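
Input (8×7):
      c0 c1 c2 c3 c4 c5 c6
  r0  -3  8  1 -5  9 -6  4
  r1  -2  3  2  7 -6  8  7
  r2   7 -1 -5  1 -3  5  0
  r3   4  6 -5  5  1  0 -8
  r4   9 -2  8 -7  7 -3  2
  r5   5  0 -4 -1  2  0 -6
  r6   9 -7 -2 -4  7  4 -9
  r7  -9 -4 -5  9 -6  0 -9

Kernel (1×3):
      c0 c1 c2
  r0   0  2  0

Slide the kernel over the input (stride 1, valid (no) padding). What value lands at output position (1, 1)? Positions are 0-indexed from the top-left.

4

The receptive field on the input at this output position is [3 2 7]. Elementwise product with the kernel and sum: 2·2.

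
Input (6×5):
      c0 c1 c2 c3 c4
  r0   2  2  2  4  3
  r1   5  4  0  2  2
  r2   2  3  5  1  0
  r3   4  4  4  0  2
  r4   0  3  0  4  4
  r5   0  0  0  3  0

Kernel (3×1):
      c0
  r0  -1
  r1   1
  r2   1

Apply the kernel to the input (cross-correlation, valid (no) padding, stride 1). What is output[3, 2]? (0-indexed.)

The receptive field on the input at this output position is [4 / 0 / 0]. Elementwise product with the kernel and sum: 4·-1 + 0·1 + 0·1.

-4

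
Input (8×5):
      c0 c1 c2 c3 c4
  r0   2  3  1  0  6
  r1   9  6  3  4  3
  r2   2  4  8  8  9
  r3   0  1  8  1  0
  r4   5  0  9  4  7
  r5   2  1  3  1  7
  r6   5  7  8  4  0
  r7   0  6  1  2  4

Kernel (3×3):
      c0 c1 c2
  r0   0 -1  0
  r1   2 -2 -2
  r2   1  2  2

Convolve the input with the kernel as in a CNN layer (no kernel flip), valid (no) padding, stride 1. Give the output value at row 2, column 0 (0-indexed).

The receptive field on the input at this output position is [2 4 8 / 0 1 8 / 5 0 9]. Elementwise product with the kernel and sum: 4·-1 + 0·2 + 1·-2 + 8·-2 + 5·1 + 0·2 + 9·2.

1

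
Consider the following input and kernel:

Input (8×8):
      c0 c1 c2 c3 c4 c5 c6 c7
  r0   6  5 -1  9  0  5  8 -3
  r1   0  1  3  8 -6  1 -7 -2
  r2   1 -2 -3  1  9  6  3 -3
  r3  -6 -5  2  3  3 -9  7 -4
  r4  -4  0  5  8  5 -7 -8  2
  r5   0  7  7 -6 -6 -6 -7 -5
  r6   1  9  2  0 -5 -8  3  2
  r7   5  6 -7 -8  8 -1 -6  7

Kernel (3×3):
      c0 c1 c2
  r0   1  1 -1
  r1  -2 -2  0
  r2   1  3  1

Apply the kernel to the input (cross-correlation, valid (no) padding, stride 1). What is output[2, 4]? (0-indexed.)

The receptive field on the input at this output position is [9 6 3 / 3 -9 7 / 5 -7 -8]. Elementwise product with the kernel and sum: 9·1 + 6·1 + 3·-1 + 3·-2 + -9·-2 + 5·1 + -7·3 + -8·1.

0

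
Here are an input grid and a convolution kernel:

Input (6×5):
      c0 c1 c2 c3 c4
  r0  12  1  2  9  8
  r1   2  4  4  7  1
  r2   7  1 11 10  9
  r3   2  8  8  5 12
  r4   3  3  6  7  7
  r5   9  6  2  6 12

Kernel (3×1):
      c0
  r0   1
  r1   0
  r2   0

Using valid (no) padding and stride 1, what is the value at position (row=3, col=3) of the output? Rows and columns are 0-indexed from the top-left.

5

The receptive field on the input at this output position is [5 / 7 / 6]. Elementwise product with the kernel and sum: 5·1.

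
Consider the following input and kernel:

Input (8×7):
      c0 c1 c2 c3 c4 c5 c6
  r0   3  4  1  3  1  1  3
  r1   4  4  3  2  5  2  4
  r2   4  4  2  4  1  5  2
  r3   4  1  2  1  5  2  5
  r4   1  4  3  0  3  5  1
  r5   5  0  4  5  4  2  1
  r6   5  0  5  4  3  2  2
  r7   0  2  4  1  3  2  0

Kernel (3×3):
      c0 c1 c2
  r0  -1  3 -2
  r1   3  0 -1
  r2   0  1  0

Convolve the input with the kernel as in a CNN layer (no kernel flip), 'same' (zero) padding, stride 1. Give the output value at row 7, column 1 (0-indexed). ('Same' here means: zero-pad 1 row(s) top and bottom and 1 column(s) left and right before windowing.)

The receptive field on the zero-padded input at this output position is [5 0 5 / 0 2 4 / 0 0 0]. Elementwise product with the kernel and sum: 5·-1 + 0·3 + 5·-2 + 0·3 + 4·-1 + 0·1.

-19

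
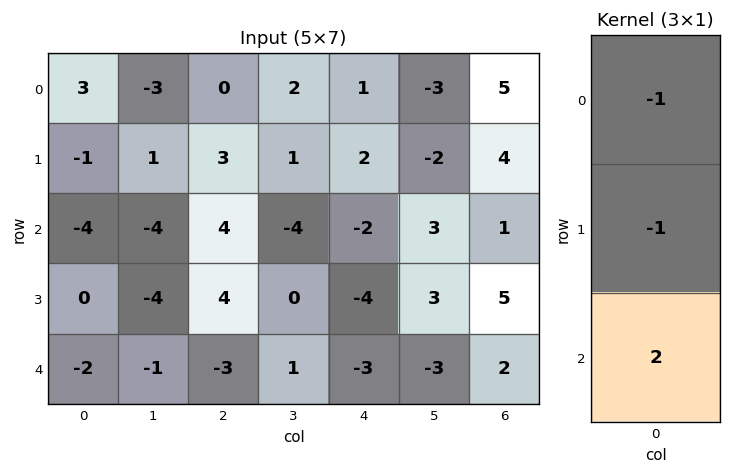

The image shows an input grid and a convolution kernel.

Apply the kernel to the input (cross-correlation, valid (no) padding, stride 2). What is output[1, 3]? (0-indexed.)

The receptive field on the input at this output position is [1 / 5 / 2]. Elementwise product with the kernel and sum: 1·-1 + 5·-1 + 2·2.

-2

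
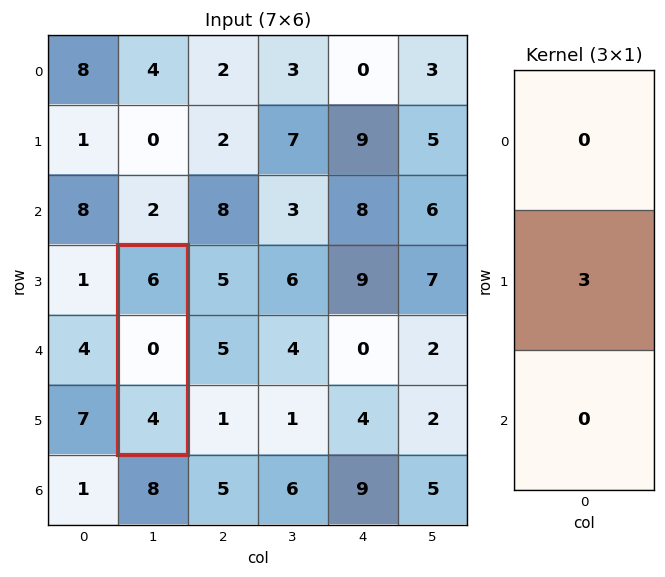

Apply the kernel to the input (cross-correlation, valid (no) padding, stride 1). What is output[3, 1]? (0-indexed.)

0

The receptive field on the input at this output position is [6 / 0 / 4]. Elementwise product with the kernel and sum: 0·3.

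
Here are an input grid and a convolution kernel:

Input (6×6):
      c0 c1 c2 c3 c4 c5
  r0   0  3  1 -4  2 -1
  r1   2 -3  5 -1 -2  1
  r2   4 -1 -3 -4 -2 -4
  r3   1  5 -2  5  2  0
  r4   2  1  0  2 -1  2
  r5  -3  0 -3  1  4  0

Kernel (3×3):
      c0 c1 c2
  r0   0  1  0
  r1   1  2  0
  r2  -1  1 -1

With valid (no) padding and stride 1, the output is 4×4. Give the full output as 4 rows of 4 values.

-3 10 0 3
5 -14 -7 -13
9 -5 7 2
15 -5 9 5

Output[0,0]: The receptive field on the input at this output position is [0 3 1 / 2 -3 5 / 4 -1 -3]. Elementwise product with the kernel and sum: 3·1 + 2·1 + -3·2 + 4·-1 + -1·1 + -3·-1.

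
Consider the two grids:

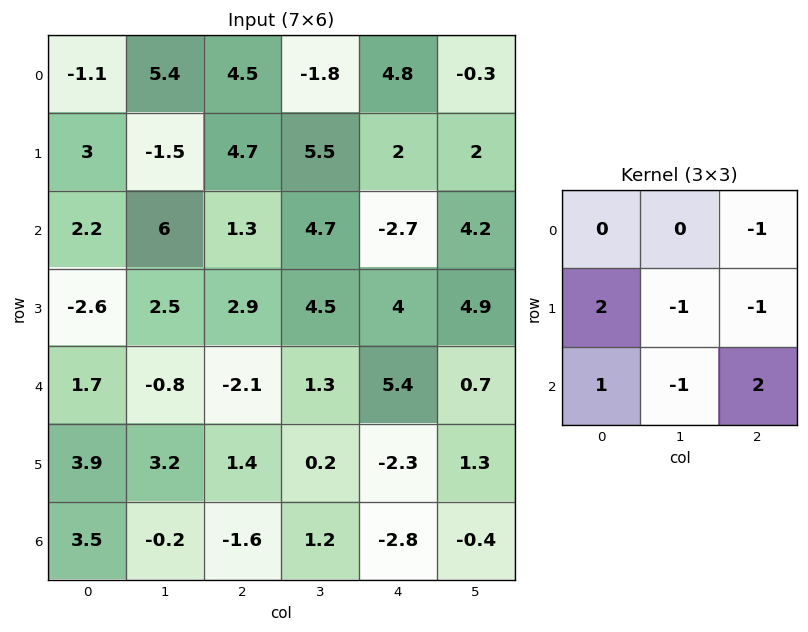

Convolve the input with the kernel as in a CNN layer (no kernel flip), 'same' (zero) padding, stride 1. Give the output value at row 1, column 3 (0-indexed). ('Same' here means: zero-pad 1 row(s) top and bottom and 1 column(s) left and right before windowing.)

-11.7

The receptive field on the zero-padded input at this output position is [4.5 -1.8 4.8 / 4.7 5.5 2 / 1.3 4.7 -2.7]. Elementwise product with the kernel and sum: 4.8·-1 + 4.7·2 + 5.5·-1 + 2·-1 + 1.3·1 + 4.7·-1 + -2.7·2.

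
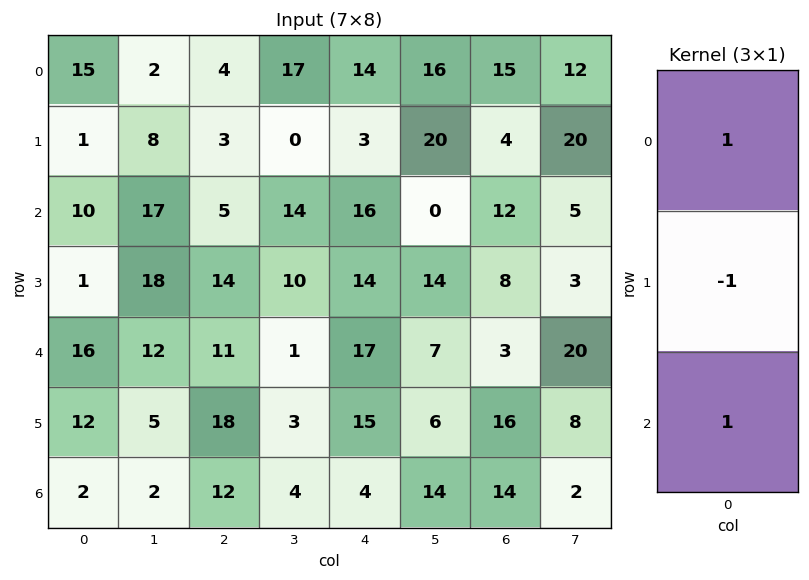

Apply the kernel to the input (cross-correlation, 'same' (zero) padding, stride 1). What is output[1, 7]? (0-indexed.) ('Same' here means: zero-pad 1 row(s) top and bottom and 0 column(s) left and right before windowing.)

The receptive field on the zero-padded input at this output position is [12 / 20 / 5]. Elementwise product with the kernel and sum: 12·1 + 20·-1 + 5·1.

-3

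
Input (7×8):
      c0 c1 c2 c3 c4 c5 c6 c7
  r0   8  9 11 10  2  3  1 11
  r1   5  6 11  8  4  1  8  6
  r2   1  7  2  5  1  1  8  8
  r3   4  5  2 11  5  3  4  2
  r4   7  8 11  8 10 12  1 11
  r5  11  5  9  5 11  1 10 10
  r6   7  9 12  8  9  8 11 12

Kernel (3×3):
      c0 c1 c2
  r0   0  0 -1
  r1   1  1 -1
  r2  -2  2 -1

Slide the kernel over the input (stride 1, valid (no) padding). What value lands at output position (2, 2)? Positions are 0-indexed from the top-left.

The receptive field on the input at this output position is [2 5 1 / 2 11 5 / 11 8 10]. Elementwise product with the kernel and sum: 1·-1 + 2·1 + 11·1 + 5·-1 + 11·-2 + 8·2 + 10·-1.

-9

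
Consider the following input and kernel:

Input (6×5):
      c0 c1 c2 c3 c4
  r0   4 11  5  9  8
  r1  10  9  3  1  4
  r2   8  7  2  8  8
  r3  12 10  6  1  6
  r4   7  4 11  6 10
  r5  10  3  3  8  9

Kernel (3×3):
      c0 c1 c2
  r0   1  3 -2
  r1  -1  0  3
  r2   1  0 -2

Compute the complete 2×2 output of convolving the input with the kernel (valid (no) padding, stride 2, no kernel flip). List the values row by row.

Output[0,0]: The receptive field on the input at this output position is [4 11 5 / 10 9 3 / 8 7 2]. Elementwise product with the kernel and sum: 4·1 + 11·3 + 5·-2 + 10·-1 + 3·3 + 8·1 + 2·-2.
Output[0,1]: The receptive field on the input at this output position is [5 9 8 / 3 1 4 / 2 8 8]. Elementwise product with the kernel and sum: 5·1 + 9·3 + 8·-2 + 3·-1 + 4·3 + 2·1 + 8·-2.

30 11
16 13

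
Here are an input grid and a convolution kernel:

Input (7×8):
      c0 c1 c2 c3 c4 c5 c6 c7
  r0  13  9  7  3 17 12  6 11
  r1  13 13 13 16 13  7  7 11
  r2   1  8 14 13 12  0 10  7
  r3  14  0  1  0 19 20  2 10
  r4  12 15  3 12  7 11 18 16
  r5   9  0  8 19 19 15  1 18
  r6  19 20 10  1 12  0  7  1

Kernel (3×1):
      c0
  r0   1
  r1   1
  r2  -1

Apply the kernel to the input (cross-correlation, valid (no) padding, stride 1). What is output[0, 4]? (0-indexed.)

18

The receptive field on the input at this output position is [17 / 13 / 12]. Elementwise product with the kernel and sum: 17·1 + 13·1 + 12·-1.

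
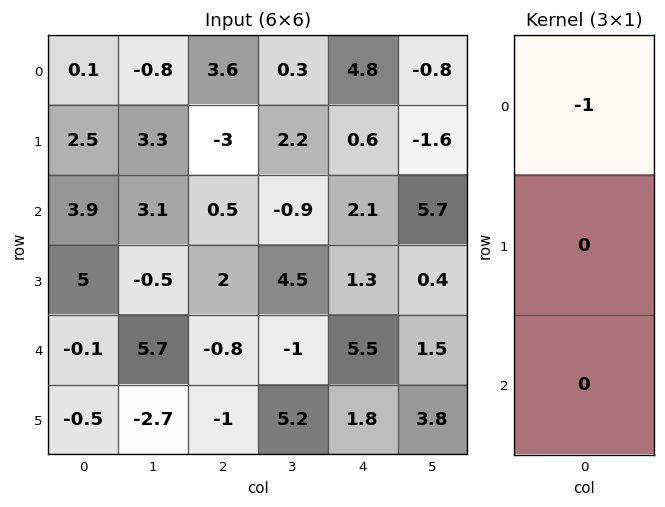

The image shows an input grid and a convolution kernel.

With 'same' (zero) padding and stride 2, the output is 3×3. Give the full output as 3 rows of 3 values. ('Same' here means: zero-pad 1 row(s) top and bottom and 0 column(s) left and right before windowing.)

0 0 0
-2.5 3 -0.6
-5 -2 -1.3

Output[0,0]: The receptive field on the zero-padded input at this output position is [0 / 0.1 / 2.5]. Elementwise product with the kernel and sum: 0·-1.
Output[0,1]: The receptive field on the zero-padded input at this output position is [0 / 3.6 / -3]. Elementwise product with the kernel and sum: 0·-1.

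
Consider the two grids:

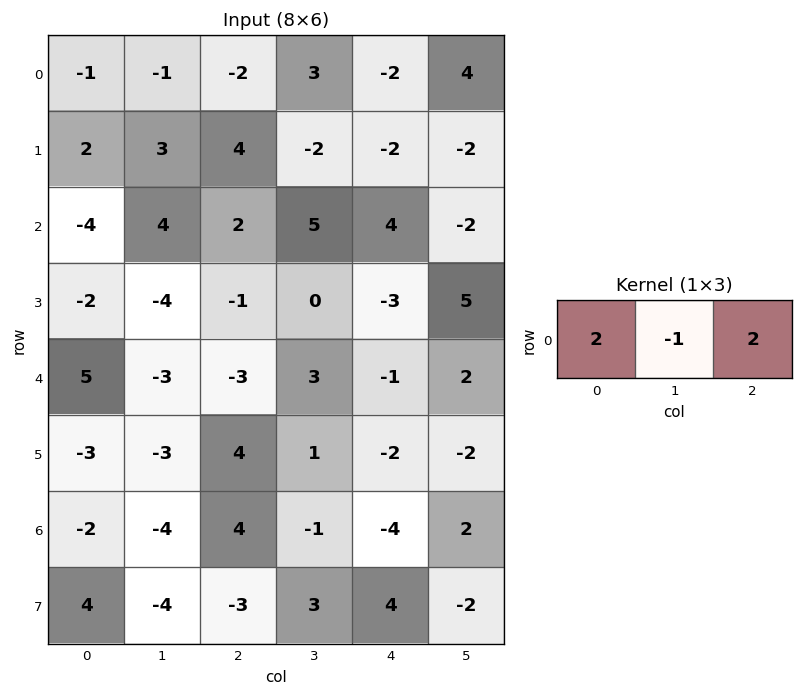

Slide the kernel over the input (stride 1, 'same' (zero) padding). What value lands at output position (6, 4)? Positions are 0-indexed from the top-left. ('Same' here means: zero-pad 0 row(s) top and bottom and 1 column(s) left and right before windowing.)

The receptive field on the zero-padded input at this output position is [-1 -4 2]. Elementwise product with the kernel and sum: -1·2 + -4·-1 + 2·2.

6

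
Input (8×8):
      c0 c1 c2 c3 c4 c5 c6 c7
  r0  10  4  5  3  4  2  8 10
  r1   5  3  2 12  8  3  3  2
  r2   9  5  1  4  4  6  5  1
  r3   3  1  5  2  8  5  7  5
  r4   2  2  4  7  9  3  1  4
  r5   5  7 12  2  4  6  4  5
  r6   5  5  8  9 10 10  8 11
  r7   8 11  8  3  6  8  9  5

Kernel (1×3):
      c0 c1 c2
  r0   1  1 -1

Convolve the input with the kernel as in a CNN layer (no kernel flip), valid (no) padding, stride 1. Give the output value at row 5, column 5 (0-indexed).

5

The receptive field on the input at this output position is [6 4 5]. Elementwise product with the kernel and sum: 6·1 + 4·1 + 5·-1.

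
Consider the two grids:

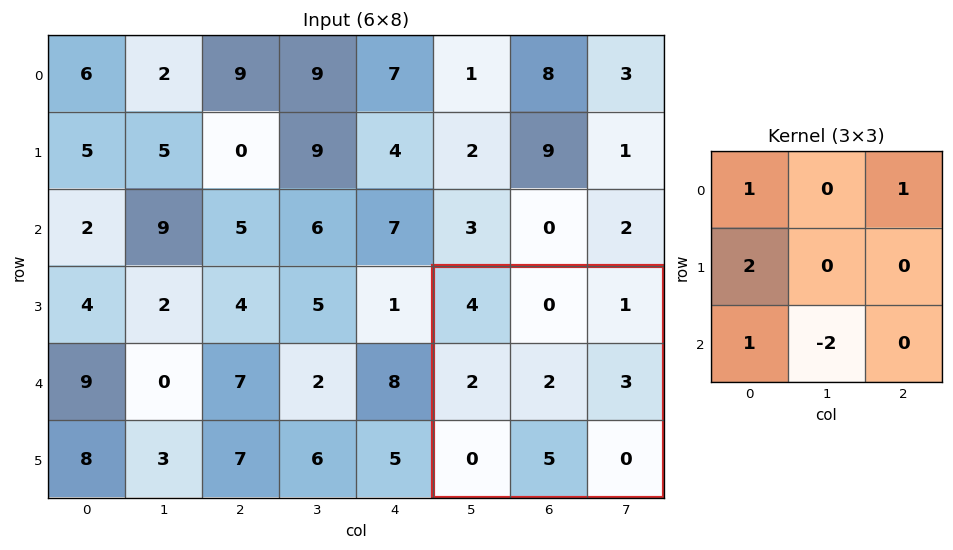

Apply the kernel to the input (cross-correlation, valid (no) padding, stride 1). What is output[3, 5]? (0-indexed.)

-1

The receptive field on the input at this output position is [4 0 1 / 2 2 3 / 0 5 0]. Elementwise product with the kernel and sum: 4·1 + 1·1 + 2·2 + 0·1 + 5·-2.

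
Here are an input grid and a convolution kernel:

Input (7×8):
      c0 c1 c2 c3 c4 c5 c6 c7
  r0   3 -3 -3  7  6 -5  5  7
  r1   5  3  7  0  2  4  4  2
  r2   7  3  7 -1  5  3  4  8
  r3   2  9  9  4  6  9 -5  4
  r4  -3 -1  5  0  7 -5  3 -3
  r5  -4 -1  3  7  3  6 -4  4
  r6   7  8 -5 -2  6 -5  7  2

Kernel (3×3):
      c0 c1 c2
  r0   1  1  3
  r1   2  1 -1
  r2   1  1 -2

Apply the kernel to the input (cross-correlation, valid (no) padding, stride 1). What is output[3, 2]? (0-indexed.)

38

The receptive field on the input at this output position is [9 4 6 / 5 0 7 / 3 7 3]. Elementwise product with the kernel and sum: 9·1 + 4·1 + 6·3 + 5·2 + 0·1 + 7·-1 + 3·1 + 7·1 + 3·-2.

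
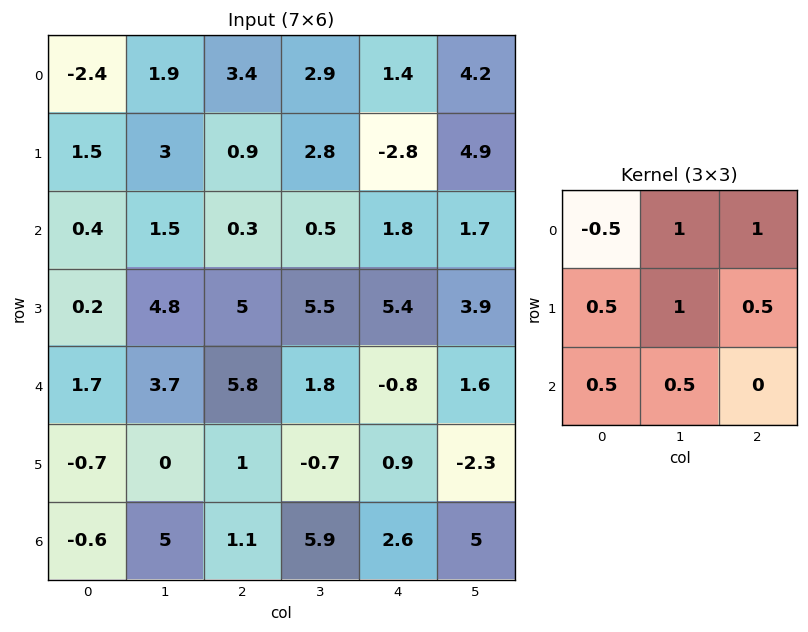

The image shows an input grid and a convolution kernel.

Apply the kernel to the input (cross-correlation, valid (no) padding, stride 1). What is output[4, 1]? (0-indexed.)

9.45

The receptive field on the input at this output position is [3.7 5.8 1.8 / 0 1 -0.7 / 5 1.1 5.9]. Elementwise product with the kernel and sum: 3.7·-0.5 + 5.8·1 + 1.8·1 + 0·0.5 + 1·1 + -0.7·0.5 + 5·0.5 + 1.1·0.5.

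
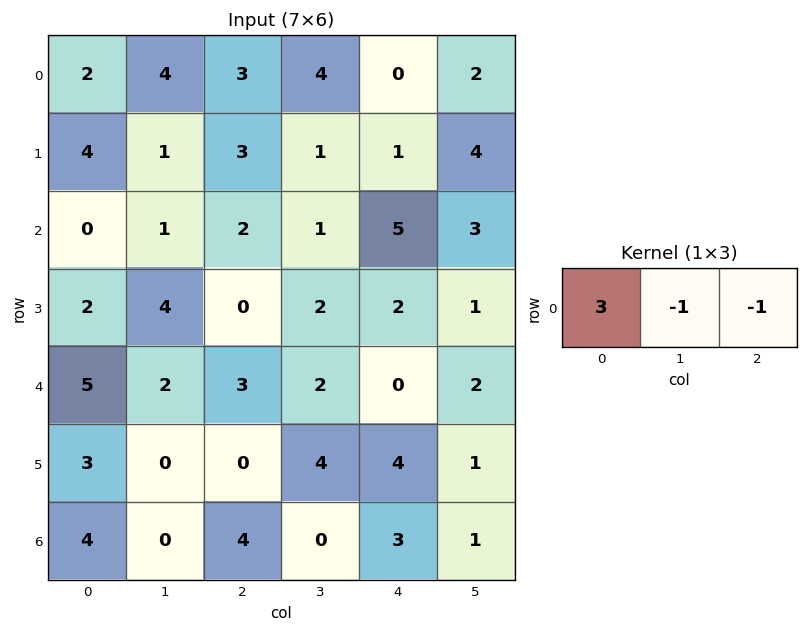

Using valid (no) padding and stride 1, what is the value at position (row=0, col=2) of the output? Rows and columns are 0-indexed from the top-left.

The receptive field on the input at this output position is [3 4 0]. Elementwise product with the kernel and sum: 3·3 + 4·-1 + 0·-1.

5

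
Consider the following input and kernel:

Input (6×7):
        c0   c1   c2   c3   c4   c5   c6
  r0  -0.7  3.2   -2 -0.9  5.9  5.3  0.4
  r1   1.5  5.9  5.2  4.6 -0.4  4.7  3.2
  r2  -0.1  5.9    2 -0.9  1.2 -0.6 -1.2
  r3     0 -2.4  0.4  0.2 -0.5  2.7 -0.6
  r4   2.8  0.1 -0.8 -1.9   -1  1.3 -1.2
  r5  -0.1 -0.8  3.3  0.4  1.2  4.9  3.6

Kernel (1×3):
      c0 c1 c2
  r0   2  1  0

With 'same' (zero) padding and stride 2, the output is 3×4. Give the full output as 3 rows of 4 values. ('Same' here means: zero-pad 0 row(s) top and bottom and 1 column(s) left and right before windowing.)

Output[0,0]: The receptive field on the zero-padded input at this output position is [0 -0.7 3.2]. Elementwise product with the kernel and sum: 0·2 + -0.7·1.
Output[0,1]: The receptive field on the zero-padded input at this output position is [3.2 -2 -0.9]. Elementwise product with the kernel and sum: 3.2·2 + -2·1.

-0.7 4.4 4.1 11
-0.1 13.8 -0.6 -2.4
2.8 -0.6 -4.8 1.4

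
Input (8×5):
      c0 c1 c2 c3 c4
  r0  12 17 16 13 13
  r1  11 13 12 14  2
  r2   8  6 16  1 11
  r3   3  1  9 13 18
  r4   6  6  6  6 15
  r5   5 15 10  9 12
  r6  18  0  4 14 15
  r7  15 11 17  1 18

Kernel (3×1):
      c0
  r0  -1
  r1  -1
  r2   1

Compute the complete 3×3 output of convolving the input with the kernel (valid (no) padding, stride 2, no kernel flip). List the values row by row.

Output[0,0]: The receptive field on the input at this output position is [12 / 11 / 8]. Elementwise product with the kernel and sum: 12·-1 + 11·-1 + 8·1.
Output[0,1]: The receptive field on the input at this output position is [16 / 12 / 16]. Elementwise product with the kernel and sum: 16·-1 + 12·-1 + 16·1.

-15 -12 -4
-5 -19 -14
7 -12 -12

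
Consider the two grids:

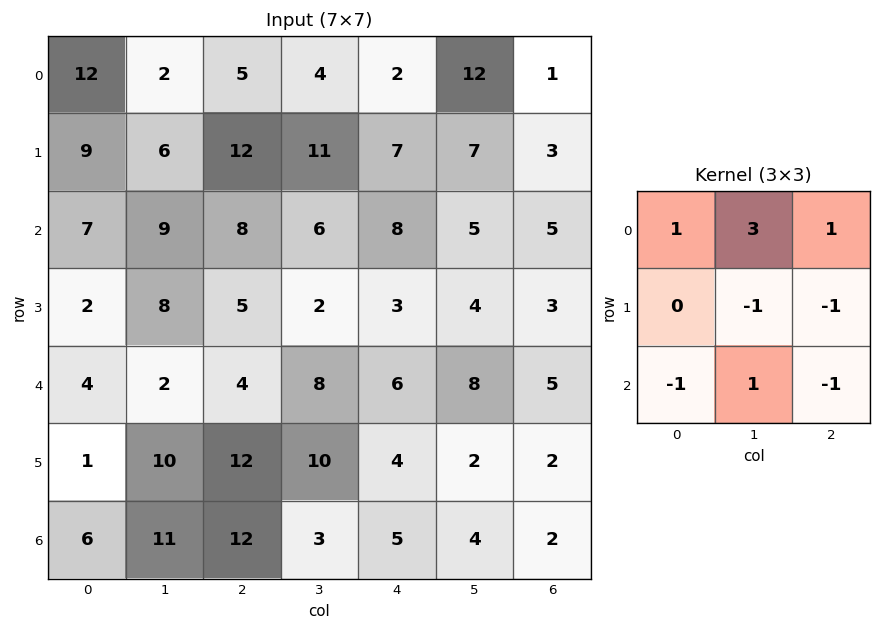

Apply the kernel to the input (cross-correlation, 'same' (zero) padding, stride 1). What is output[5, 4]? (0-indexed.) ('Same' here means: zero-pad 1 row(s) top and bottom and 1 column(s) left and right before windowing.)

26

The receptive field on the zero-padded input at this output position is [8 6 8 / 10 4 2 / 3 5 4]. Elementwise product with the kernel and sum: 8·1 + 6·3 + 8·1 + 4·-1 + 2·-1 + 3·-1 + 5·1 + 4·-1.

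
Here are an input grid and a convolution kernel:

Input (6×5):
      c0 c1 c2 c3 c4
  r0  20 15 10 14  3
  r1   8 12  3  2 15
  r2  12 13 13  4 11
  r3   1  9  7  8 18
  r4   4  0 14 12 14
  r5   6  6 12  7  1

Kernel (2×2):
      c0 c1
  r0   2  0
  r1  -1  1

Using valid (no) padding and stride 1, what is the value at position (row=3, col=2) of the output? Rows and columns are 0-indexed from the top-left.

12

The receptive field on the input at this output position is [7 8 / 14 12]. Elementwise product with the kernel and sum: 7·2 + 14·-1 + 12·1.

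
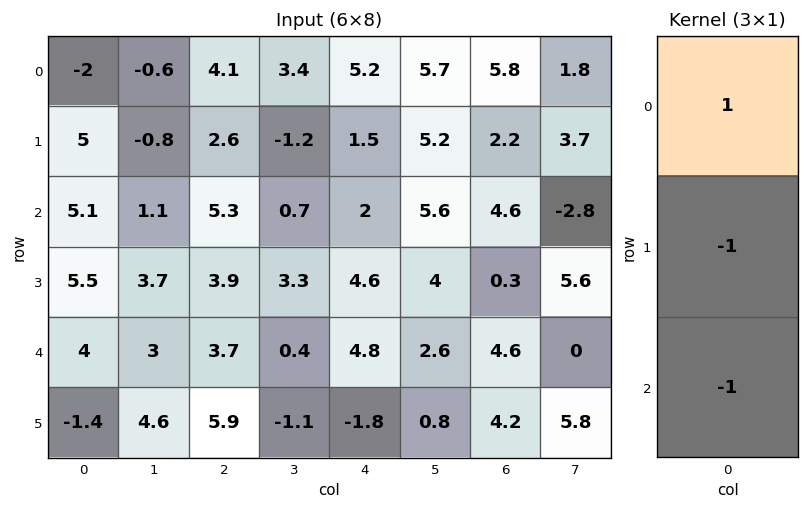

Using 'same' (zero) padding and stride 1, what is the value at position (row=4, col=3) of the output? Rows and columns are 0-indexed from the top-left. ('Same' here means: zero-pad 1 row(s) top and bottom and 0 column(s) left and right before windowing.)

4

The receptive field on the zero-padded input at this output position is [3.3 / 0.4 / -1.1]. Elementwise product with the kernel and sum: 3.3·1 + 0.4·-1 + -1.1·-1.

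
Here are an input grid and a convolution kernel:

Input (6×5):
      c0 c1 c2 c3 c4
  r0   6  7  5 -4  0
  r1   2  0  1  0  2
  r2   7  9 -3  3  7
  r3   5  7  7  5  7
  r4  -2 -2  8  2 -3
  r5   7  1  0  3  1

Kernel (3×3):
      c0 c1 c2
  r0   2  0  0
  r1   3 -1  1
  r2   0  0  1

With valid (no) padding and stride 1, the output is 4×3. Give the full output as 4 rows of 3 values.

16 16 22
20 38 4
37 39 14
14 5 34

Output[0,0]: The receptive field on the input at this output position is [6 7 5 / 2 0 1 / 7 9 -3]. Elementwise product with the kernel and sum: 6·2 + 2·3 + 0·-1 + 1·1 + -3·1.
Output[0,1]: The receptive field on the input at this output position is [7 5 -4 / 0 1 0 / 9 -3 3]. Elementwise product with the kernel and sum: 7·2 + 0·3 + 1·-1 + 0·1 + 3·1.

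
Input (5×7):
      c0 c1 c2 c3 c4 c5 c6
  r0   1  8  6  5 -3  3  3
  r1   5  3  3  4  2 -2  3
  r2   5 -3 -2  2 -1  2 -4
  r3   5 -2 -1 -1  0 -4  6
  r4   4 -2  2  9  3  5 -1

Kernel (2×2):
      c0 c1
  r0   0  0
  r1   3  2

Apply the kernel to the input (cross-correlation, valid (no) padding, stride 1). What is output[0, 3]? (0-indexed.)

The receptive field on the input at this output position is [5 -3 / 4 2]. Elementwise product with the kernel and sum: 4·3 + 2·2.

16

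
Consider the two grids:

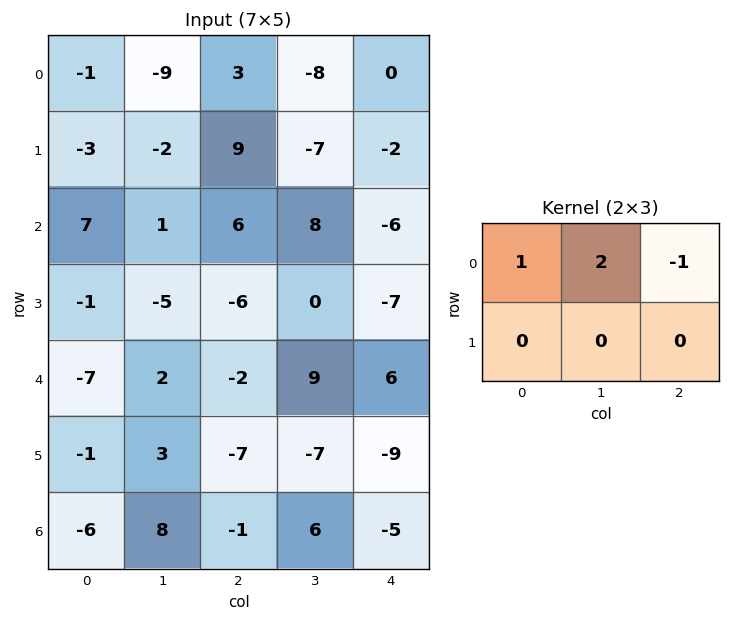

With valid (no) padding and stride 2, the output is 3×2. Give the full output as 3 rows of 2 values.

Output[0,0]: The receptive field on the input at this output position is [-1 -9 3 / -3 -2 9]. Elementwise product with the kernel and sum: -1·1 + -9·2 + 3·-1.

-22 -13
3 28
-1 10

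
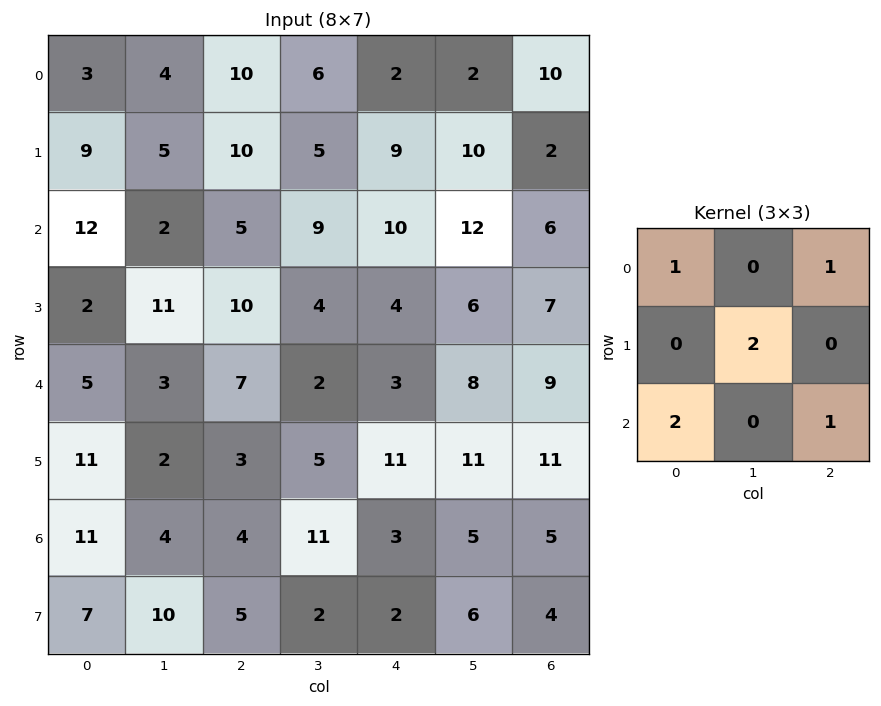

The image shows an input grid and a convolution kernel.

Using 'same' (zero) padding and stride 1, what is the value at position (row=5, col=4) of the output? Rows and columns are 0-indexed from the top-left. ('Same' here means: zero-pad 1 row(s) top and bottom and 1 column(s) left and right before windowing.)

The receptive field on the zero-padded input at this output position is [2 3 8 / 5 11 11 / 11 3 5]. Elementwise product with the kernel and sum: 2·1 + 8·1 + 11·2 + 11·2 + 5·1.

59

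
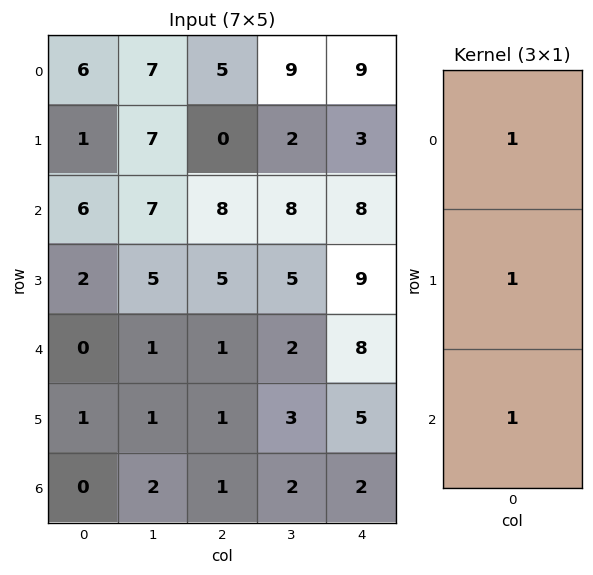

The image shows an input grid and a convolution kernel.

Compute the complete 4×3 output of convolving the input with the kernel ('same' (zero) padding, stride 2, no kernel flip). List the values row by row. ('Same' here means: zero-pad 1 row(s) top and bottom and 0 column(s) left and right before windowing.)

7 5 12
9 13 20
3 7 22
1 2 7

Output[0,0]: The receptive field on the zero-padded input at this output position is [0 / 6 / 1]. Elementwise product with the kernel and sum: 0·1 + 6·1 + 1·1.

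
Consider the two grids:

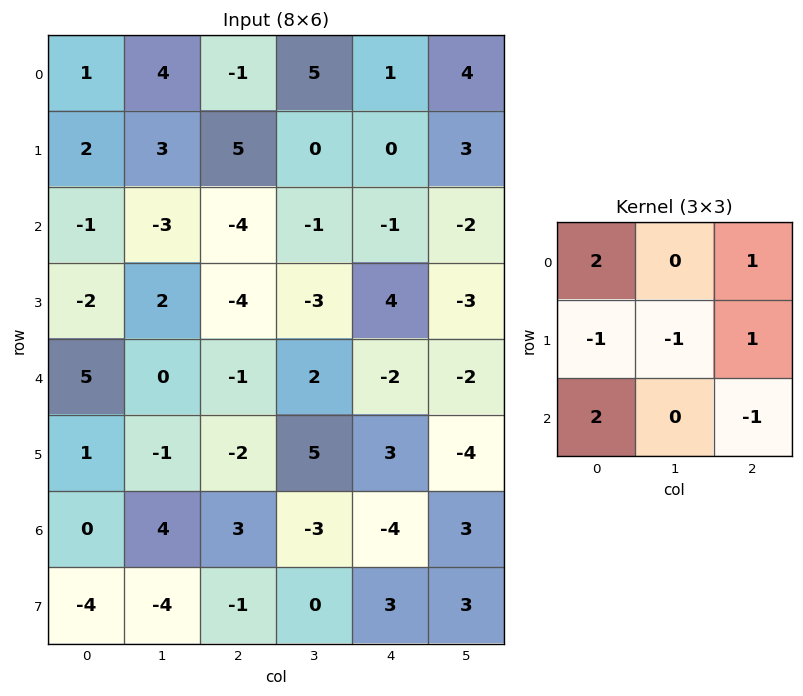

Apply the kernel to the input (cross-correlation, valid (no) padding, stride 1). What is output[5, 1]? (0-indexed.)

The receptive field on the input at this output position is [-1 -2 5 / 4 3 -3 / -4 -1 0]. Elementwise product with the kernel and sum: -1·2 + 5·1 + 4·-1 + 3·-1 + -3·1 + -4·2 + 0·-1.

-15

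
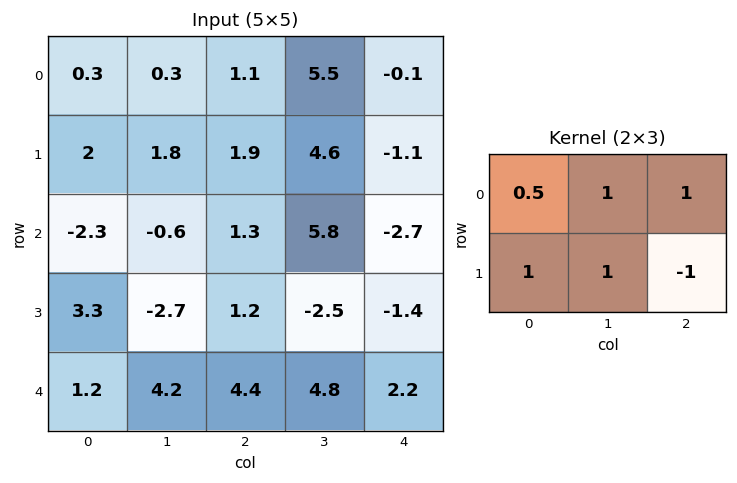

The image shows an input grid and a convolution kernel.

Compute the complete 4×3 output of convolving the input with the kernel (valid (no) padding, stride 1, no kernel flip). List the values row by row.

Output[0,0]: The receptive field on the input at this output position is [0.3 0.3 1.1 / 2 1.8 1.9]. Elementwise product with the kernel and sum: 0.3·0.5 + 0.3·1 + 1.1·1 + 2·1 + 1.8·1 + 1.9·-1.
Output[0,1]: The receptive field on the input at this output position is [0.3 1.1 5.5 / 1.8 1.9 4.6]. Elementwise product with the kernel and sum: 0.3·0.5 + 1.1·1 + 5.5·1 + 1.8·1 + 1.9·1 + 4.6·-1.

3.45 5.85 13.55
0.5 2.3 14.25
-1.05 7.8 3.85
1.15 1.15 3.7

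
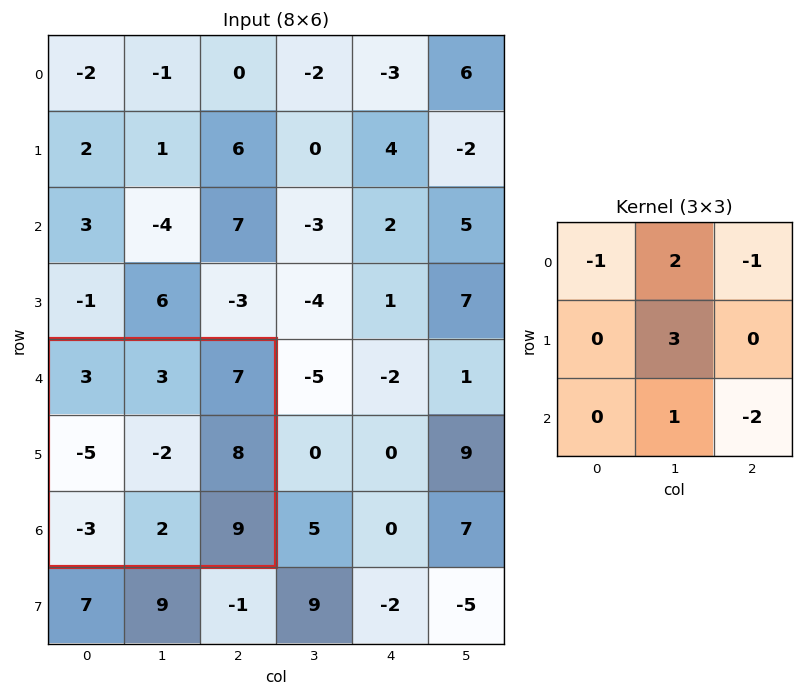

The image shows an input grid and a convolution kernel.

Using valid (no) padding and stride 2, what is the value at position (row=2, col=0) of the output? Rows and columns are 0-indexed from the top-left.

The receptive field on the input at this output position is [3 3 7 / -5 -2 8 / -3 2 9]. Elementwise product with the kernel and sum: 3·-1 + 3·2 + 7·-1 + -2·3 + 2·1 + 9·-2.

-26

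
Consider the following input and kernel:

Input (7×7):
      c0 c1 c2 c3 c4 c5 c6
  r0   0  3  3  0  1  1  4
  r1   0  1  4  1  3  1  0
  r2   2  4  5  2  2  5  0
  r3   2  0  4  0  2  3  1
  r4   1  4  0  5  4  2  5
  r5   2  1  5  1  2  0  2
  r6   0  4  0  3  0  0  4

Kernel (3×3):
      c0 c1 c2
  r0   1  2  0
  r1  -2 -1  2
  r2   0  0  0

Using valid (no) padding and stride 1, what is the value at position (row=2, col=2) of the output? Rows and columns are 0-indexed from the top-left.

5

The receptive field on the input at this output position is [5 2 2 / 4 0 2 / 0 5 4]. Elementwise product with the kernel and sum: 5·1 + 2·2 + 4·-2 + 0·-1 + 2·2.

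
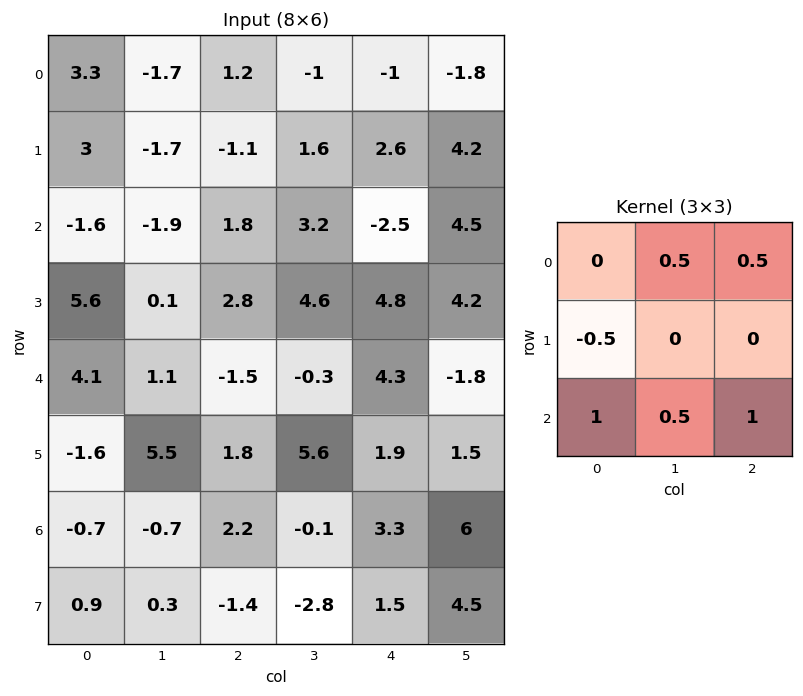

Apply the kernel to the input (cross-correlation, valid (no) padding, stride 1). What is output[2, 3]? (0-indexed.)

The receptive field on the input at this output position is [3.2 -2.5 4.5 / 4.6 4.8 4.2 / -0.3 4.3 -1.8]. Elementwise product with the kernel and sum: -2.5·0.5 + 4.5·0.5 + 4.6·-0.5 + -0.3·1 + 4.3·0.5 + -1.8·1.

-1.25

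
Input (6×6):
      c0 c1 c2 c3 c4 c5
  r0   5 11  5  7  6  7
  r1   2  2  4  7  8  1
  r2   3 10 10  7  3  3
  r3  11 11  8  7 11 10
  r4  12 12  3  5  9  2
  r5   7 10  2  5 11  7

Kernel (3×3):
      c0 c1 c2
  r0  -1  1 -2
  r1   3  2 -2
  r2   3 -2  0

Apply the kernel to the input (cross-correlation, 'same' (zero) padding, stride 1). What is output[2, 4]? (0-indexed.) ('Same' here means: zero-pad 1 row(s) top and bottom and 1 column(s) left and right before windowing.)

19

The receptive field on the zero-padded input at this output position is [7 8 1 / 7 3 3 / 7 11 10]. Elementwise product with the kernel and sum: 7·-1 + 8·1 + 1·-2 + 7·3 + 3·2 + 3·-2 + 7·3 + 11·-2.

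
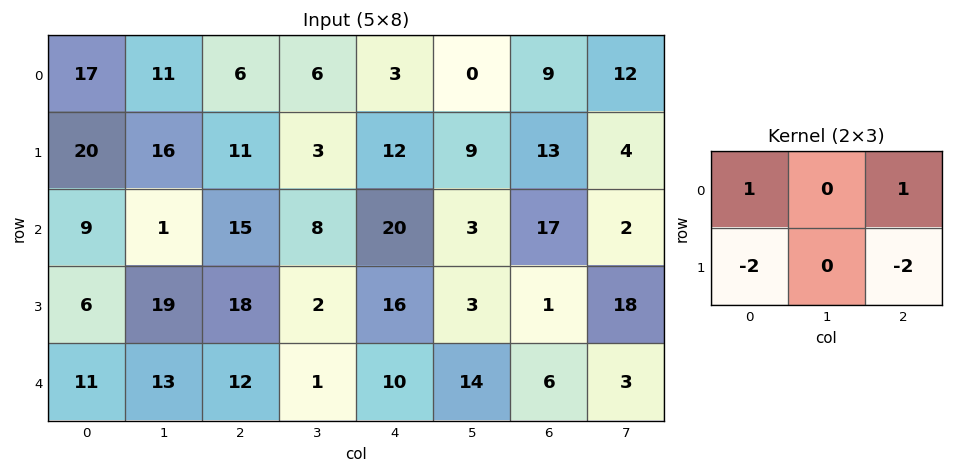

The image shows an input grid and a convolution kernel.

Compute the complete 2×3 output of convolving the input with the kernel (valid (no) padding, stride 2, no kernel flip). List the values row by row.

-39 -37 -38
-24 -33 3

Output[0,0]: The receptive field on the input at this output position is [17 11 6 / 20 16 11]. Elementwise product with the kernel and sum: 17·1 + 6·1 + 20·-2 + 11·-2.
Output[0,1]: The receptive field on the input at this output position is [6 6 3 / 11 3 12]. Elementwise product with the kernel and sum: 6·1 + 3·1 + 11·-2 + 12·-2.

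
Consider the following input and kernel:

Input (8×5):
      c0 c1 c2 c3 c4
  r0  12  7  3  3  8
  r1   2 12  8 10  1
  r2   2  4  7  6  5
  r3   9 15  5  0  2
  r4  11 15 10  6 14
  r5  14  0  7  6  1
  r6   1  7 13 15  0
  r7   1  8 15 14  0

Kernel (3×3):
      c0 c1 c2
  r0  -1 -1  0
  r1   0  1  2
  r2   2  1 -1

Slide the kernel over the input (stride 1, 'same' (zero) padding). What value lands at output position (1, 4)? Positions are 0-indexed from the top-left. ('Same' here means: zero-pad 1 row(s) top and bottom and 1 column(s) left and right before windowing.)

The receptive field on the zero-padded input at this output position is [3 8 0 / 10 1 0 / 6 5 0]. Elementwise product with the kernel and sum: 3·-1 + 8·-1 + 1·1 + 0·2 + 6·2 + 5·1 + 0·-1.

7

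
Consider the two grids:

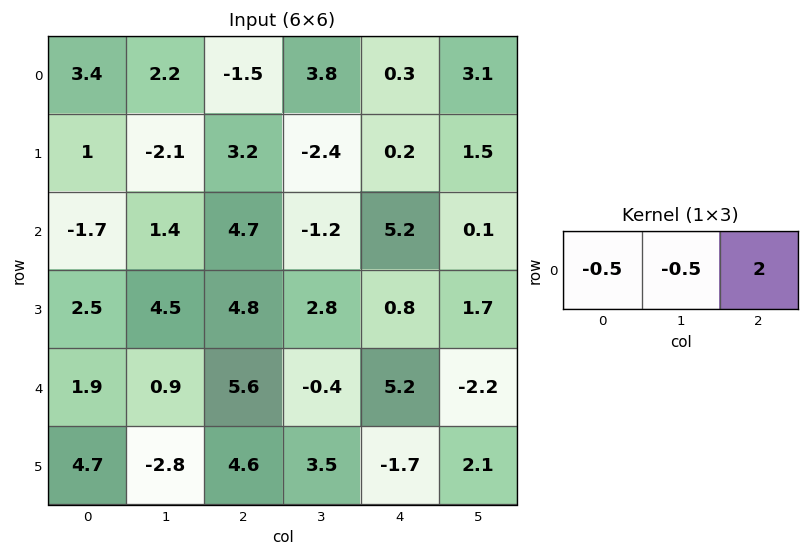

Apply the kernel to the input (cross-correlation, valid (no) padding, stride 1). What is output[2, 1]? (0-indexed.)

The receptive field on the input at this output position is [1.4 4.7 -1.2]. Elementwise product with the kernel and sum: 1.4·-0.5 + 4.7·-0.5 + -1.2·2.

-5.45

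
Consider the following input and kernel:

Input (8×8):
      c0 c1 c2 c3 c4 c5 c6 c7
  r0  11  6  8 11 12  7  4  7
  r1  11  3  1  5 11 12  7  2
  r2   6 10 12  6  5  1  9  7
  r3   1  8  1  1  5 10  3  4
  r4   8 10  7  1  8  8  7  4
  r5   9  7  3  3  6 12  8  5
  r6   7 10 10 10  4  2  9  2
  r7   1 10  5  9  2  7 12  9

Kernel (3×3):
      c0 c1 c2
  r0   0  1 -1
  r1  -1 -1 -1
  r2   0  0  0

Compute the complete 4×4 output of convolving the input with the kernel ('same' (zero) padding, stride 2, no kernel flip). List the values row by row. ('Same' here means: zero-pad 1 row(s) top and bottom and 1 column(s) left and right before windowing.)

Output[0,0]: The receptive field on the zero-padded input at this output position is [0 0 0 / 0 11 6 / 0 11 3]. Elementwise product with the kernel and sum: 0·1 + 0·-1 + 0·-1 + 11·-1 + 6·-1.

-17 -25 -30 -18
-8 -32 -13 -12
-25 -18 -22 -20
-15 -30 -22 -10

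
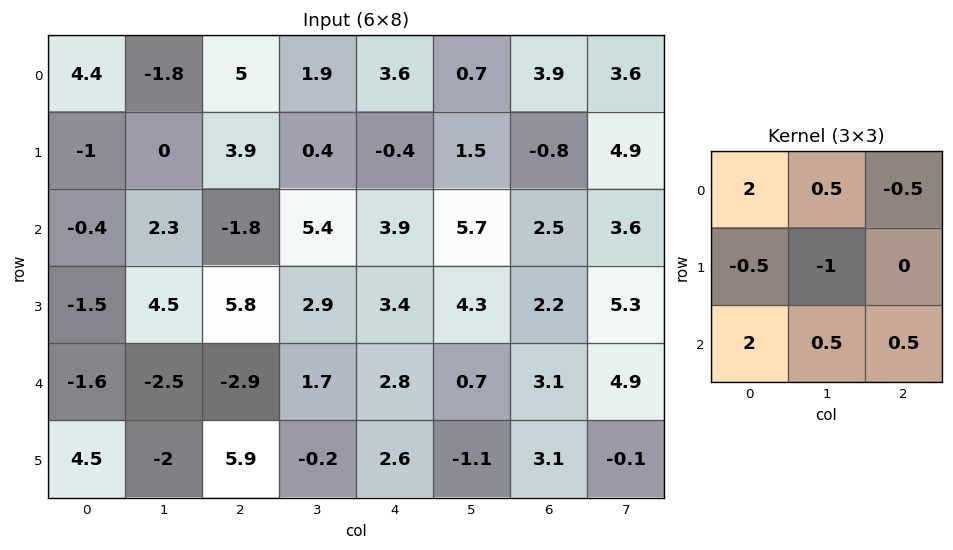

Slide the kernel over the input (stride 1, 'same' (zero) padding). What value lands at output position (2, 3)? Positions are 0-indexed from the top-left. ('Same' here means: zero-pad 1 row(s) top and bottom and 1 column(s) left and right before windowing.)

18.45

The receptive field on the zero-padded input at this output position is [3.9 0.4 -0.4 / -1.8 5.4 3.9 / 5.8 2.9 3.4]. Elementwise product with the kernel and sum: 3.9·2 + 0.4·0.5 + -0.4·-0.5 + -1.8·-0.5 + 5.4·-1 + 5.8·2 + 2.9·0.5 + 3.4·0.5.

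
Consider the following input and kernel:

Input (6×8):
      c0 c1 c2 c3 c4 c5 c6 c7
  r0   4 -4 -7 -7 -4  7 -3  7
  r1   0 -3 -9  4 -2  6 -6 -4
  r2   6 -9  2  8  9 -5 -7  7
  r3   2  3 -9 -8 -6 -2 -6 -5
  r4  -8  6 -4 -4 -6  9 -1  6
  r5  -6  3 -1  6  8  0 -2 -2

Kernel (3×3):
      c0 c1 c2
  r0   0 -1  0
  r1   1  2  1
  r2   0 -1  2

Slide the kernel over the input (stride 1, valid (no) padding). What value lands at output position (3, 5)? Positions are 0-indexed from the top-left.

The receptive field on the input at this output position is [-2 -6 -5 / 9 -1 6 / 0 -2 -2]. Elementwise product with the kernel and sum: -6·-1 + 9·1 + -1·2 + 6·1 + -2·-1 + -2·2.

17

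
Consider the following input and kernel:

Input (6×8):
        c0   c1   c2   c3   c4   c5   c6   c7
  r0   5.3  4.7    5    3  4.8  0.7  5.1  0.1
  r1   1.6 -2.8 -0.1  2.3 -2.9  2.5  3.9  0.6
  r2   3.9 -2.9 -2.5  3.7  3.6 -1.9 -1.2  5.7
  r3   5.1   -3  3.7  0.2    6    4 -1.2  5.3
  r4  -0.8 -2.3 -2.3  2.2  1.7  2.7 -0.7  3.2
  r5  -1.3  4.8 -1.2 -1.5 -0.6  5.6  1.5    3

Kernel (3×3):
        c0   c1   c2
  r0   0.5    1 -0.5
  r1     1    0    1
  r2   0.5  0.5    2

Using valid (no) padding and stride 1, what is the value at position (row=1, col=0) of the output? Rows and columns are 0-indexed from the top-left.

The receptive field on the input at this output position is [1.6 -2.8 -0.1 / 3.9 -2.9 -2.5 / 5.1 -3 3.7]. Elementwise product with the kernel and sum: 1.6·0.5 + -2.8·1 + -0.1·-0.5 + 3.9·1 + -2.5·1 + 5.1·0.5 + -3·0.5 + 3.7·2.

7.9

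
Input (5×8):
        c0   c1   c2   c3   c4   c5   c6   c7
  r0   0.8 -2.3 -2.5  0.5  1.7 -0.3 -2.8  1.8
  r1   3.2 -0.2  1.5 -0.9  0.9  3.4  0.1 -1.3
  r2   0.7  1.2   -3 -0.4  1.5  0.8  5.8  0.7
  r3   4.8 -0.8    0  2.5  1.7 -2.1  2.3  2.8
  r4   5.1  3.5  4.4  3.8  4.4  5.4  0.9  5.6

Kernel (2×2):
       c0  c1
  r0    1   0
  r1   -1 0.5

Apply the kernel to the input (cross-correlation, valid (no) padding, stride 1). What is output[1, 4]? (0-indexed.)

The receptive field on the input at this output position is [0.9 3.4 / 1.5 0.8]. Elementwise product with the kernel and sum: 0.9·1 + 1.5·-1 + 0.8·0.5.

-0.2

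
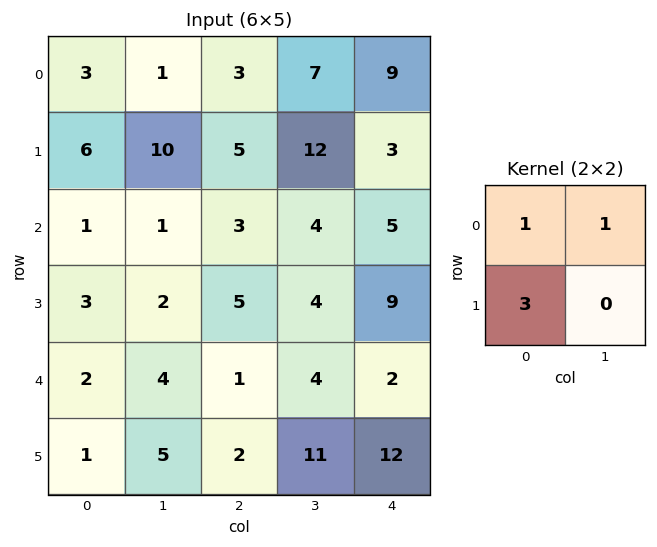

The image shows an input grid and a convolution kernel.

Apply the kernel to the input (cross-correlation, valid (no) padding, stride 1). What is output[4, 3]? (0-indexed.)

39

The receptive field on the input at this output position is [4 2 / 11 12]. Elementwise product with the kernel and sum: 4·1 + 2·1 + 11·3.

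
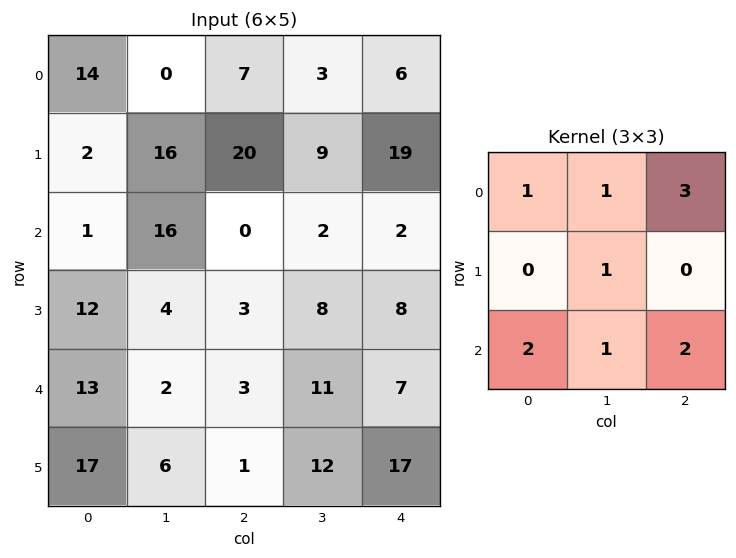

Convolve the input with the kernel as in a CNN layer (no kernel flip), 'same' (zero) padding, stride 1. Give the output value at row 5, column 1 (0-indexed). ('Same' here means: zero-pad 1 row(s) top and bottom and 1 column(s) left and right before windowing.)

The receptive field on the zero-padded input at this output position is [13 2 3 / 17 6 1 / 0 0 0]. Elementwise product with the kernel and sum: 13·1 + 2·1 + 3·3 + 6·1 + 0·2 + 0·1 + 0·2.

30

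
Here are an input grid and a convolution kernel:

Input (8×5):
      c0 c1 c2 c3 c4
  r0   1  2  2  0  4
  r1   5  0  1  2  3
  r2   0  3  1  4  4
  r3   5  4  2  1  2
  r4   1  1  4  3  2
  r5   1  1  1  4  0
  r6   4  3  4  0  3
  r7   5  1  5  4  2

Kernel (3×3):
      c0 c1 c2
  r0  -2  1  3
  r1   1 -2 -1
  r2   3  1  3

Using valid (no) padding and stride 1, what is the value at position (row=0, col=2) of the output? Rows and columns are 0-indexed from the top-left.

The receptive field on the input at this output position is [2 0 4 / 1 2 3 / 1 4 4]. Elementwise product with the kernel and sum: 2·-2 + 0·1 + 4·3 + 1·1 + 2·-2 + 3·-1 + 1·3 + 4·1 + 4·3.

21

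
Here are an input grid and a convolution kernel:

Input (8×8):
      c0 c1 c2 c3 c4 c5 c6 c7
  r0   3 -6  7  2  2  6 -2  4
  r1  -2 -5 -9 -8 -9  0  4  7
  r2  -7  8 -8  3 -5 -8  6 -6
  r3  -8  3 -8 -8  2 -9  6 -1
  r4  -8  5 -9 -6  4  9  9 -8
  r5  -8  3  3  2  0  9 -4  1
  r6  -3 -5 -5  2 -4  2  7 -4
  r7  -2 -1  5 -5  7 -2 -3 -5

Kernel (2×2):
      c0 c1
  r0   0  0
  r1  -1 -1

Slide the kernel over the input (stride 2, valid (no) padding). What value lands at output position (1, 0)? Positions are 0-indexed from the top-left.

5

The receptive field on the input at this output position is [-7 8 / -8 3]. Elementwise product with the kernel and sum: -8·-1 + 3·-1.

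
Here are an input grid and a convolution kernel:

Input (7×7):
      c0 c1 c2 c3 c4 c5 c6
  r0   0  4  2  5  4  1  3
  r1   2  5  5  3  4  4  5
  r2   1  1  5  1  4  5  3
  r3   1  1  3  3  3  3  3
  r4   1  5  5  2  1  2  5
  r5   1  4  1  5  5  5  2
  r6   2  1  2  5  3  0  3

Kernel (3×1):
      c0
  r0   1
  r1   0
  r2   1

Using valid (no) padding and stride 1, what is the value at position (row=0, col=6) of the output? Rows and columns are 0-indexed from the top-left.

6

The receptive field on the input at this output position is [3 / 5 / 3]. Elementwise product with the kernel and sum: 3·1 + 3·1.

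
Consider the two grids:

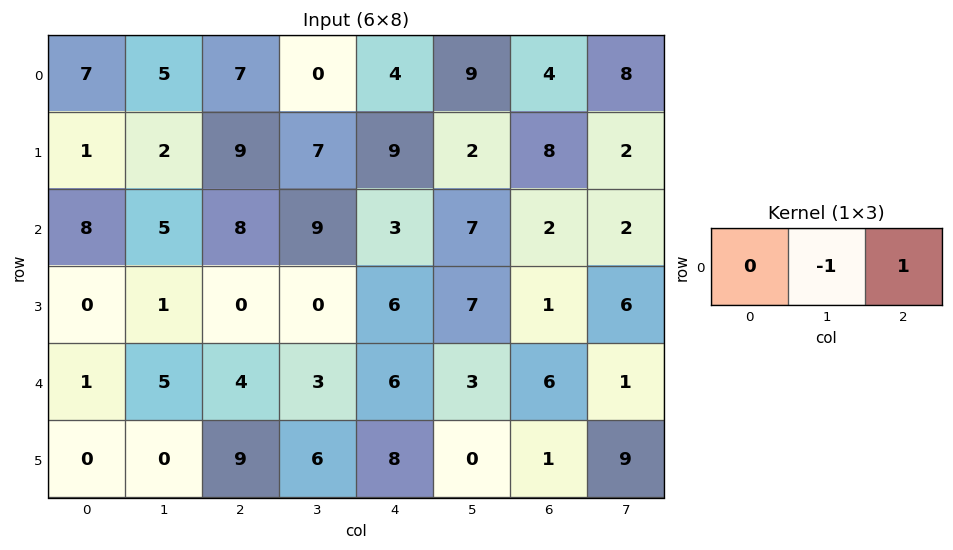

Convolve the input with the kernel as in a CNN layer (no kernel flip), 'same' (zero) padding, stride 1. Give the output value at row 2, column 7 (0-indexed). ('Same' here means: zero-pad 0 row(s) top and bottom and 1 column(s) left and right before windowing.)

-2

The receptive field on the zero-padded input at this output position is [2 2 0]. Elementwise product with the kernel and sum: 2·-1 + 0·1.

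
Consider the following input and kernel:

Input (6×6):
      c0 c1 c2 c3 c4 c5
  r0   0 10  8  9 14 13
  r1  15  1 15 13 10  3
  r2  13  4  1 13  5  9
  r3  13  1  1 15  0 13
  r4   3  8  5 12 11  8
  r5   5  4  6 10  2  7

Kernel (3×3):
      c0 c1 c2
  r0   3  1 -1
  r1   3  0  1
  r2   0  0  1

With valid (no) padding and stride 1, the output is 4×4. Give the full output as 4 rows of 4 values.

63 58 79 79
72 45 56 107
87 30 25 101
59 35 46 83

Output[0,0]: The receptive field on the input at this output position is [0 10 8 / 15 1 15 / 13 4 1]. Elementwise product with the kernel and sum: 0·3 + 10·1 + 8·-1 + 15·3 + 15·1 + 1·1.
Output[0,1]: The receptive field on the input at this output position is [10 8 9 / 1 15 13 / 4 1 13]. Elementwise product with the kernel and sum: 10·3 + 8·1 + 9·-1 + 1·3 + 13·1 + 13·1.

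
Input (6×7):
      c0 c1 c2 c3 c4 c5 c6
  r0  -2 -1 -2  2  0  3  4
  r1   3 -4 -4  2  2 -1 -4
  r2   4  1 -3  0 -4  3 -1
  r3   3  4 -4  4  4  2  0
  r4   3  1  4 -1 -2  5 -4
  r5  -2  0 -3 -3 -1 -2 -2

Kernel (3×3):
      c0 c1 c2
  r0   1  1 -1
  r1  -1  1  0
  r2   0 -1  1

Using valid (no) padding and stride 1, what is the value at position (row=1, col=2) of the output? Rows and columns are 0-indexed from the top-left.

The receptive field on the input at this output position is [-4 2 2 / -3 0 -4 / -4 4 4]. Elementwise product with the kernel and sum: -4·1 + 2·1 + 2·-1 + -3·-1 + 0·1 + 4·-1 + 4·1.

-1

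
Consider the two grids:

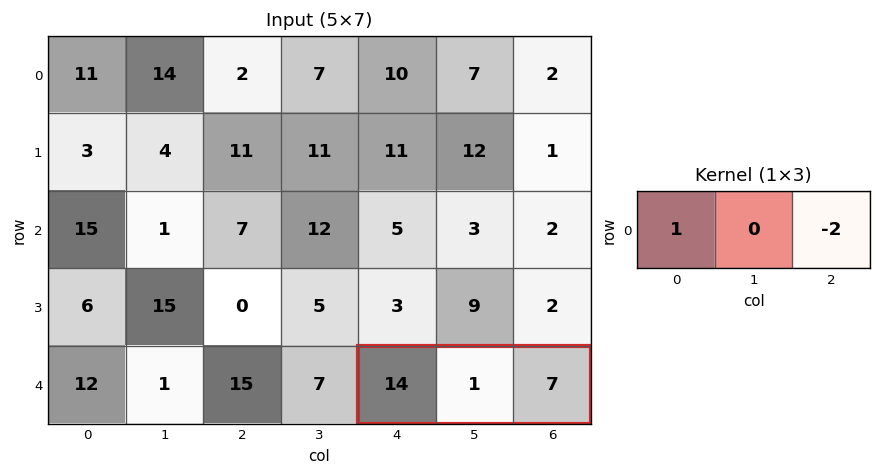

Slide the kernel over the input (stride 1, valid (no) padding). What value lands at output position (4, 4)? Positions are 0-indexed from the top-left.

0

The receptive field on the input at this output position is [14 1 7]. Elementwise product with the kernel and sum: 14·1 + 7·-2.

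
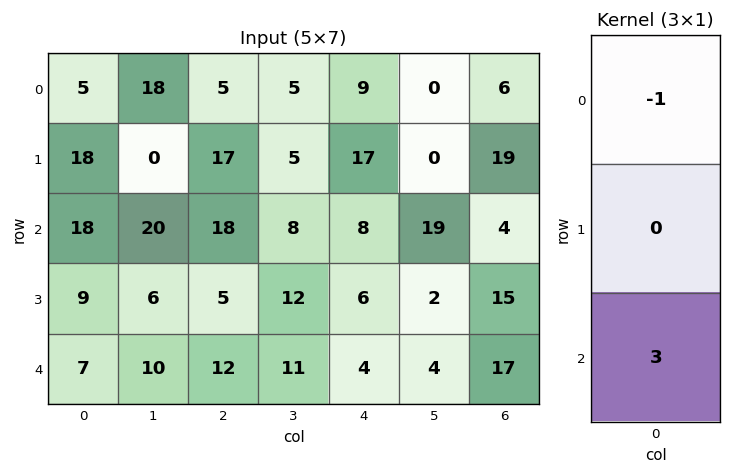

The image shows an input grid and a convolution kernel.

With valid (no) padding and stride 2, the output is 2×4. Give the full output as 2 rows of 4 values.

49 49 15 6
3 18 4 47

Output[0,0]: The receptive field on the input at this output position is [5 / 18 / 18]. Elementwise product with the kernel and sum: 5·-1 + 18·3.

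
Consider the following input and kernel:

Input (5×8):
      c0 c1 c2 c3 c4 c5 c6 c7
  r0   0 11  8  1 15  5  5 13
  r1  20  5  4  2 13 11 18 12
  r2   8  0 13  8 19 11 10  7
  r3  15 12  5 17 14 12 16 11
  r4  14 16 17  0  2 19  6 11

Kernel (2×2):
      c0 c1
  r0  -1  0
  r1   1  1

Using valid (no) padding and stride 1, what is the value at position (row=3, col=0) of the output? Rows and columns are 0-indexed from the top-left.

The receptive field on the input at this output position is [15 12 / 14 16]. Elementwise product with the kernel and sum: 15·-1 + 14·1 + 16·1.

15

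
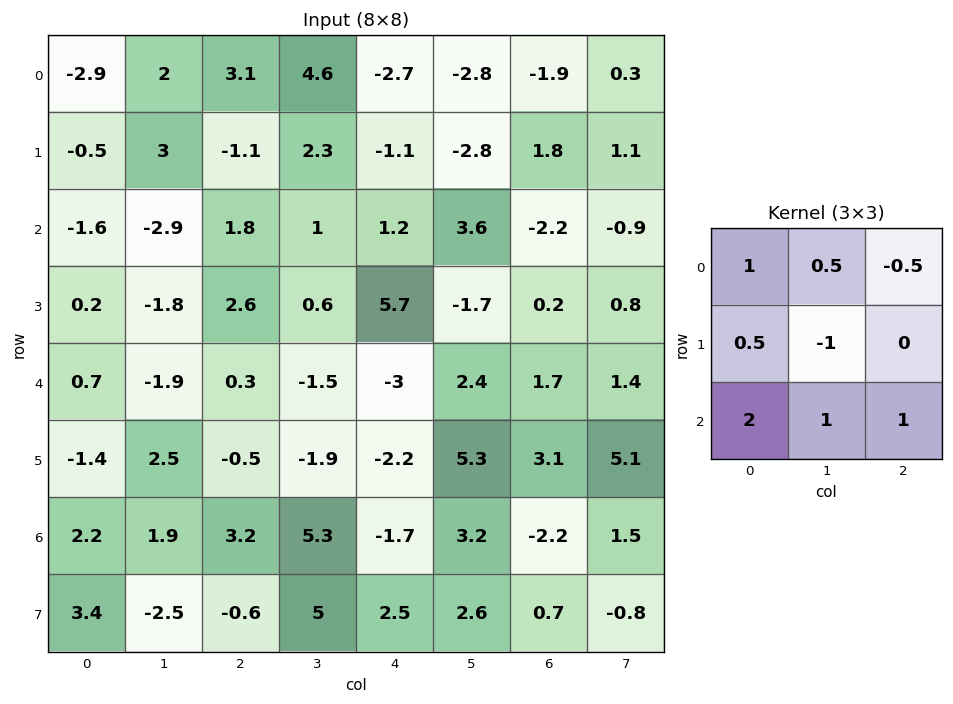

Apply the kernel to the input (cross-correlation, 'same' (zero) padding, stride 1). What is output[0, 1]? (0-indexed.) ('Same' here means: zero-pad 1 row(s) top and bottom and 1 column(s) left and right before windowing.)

-2.55

The receptive field on the zero-padded input at this output position is [0 0 0 / -2.9 2 3.1 / -0.5 3 -1.1]. Elementwise product with the kernel and sum: 0·1 + 0·0.5 + 0·-0.5 + -2.9·0.5 + 2·-1 + -0.5·2 + 3·1 + -1.1·1.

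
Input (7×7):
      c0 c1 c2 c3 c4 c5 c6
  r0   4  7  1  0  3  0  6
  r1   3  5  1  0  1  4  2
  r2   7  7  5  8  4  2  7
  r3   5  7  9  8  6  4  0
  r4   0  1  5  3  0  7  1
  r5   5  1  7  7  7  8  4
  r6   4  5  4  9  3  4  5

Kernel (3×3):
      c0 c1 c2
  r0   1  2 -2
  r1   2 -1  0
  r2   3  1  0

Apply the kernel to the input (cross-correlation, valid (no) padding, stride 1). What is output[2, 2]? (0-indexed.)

The receptive field on the input at this output position is [5 8 4 / 9 8 6 / 5 3 0]. Elementwise product with the kernel and sum: 5·1 + 8·2 + 4·-2 + 9·2 + 8·-1 + 5·3 + 3·1.

41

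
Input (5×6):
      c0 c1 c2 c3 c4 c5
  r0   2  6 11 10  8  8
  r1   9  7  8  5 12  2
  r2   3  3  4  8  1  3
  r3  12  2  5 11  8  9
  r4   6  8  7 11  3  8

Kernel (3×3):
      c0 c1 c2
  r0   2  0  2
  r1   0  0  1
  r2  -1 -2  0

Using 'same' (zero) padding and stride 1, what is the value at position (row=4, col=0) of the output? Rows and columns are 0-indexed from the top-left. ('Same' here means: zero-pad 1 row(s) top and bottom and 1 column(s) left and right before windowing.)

The receptive field on the zero-padded input at this output position is [0 12 2 / 0 6 8 / 0 0 0]. Elementwise product with the kernel and sum: 0·2 + 2·2 + 8·1 + 0·-1 + 0·-2.

12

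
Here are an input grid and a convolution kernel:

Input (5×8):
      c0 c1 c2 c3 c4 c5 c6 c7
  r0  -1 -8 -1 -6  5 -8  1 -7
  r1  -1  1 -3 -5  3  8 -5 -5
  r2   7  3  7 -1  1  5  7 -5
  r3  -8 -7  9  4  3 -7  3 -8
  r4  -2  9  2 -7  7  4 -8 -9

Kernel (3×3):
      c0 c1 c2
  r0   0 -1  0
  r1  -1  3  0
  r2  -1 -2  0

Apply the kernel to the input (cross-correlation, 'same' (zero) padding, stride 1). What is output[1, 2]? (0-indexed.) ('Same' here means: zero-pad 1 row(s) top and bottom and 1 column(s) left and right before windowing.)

-26

The receptive field on the zero-padded input at this output position is [-8 -1 -6 / 1 -3 -5 / 3 7 -1]. Elementwise product with the kernel and sum: -1·-1 + 1·-1 + -3·3 + 3·-1 + 7·-2.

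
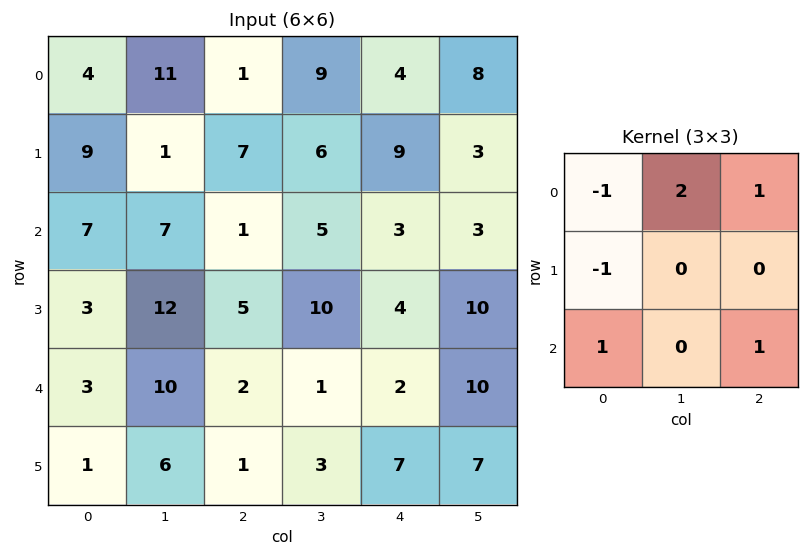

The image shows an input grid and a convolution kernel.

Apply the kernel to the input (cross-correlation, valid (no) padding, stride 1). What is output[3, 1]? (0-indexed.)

7

The receptive field on the input at this output position is [12 5 10 / 10 2 1 / 6 1 3]. Elementwise product with the kernel and sum: 12·-1 + 5·2 + 10·1 + 10·-1 + 6·1 + 3·1.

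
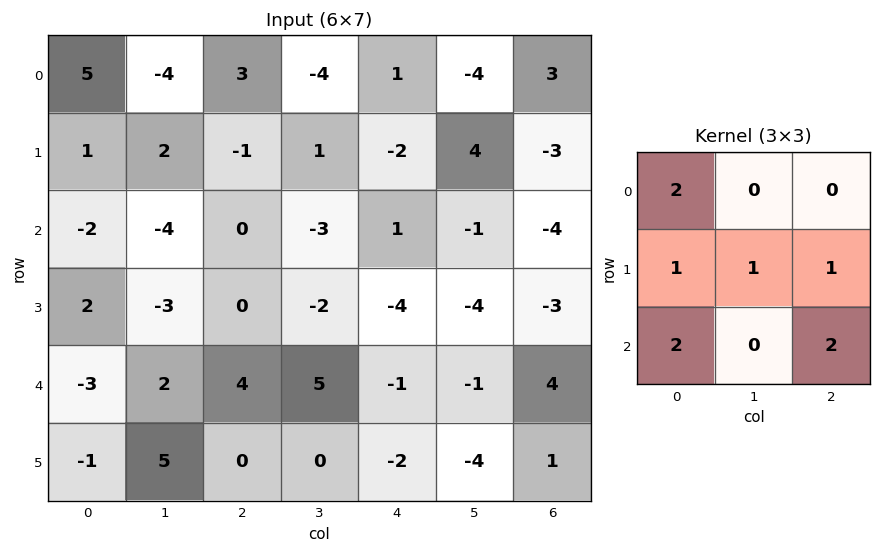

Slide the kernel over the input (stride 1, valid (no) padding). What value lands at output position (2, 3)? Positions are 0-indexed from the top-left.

The receptive field on the input at this output position is [-3 1 -1 / -2 -4 -4 / 5 -1 -1]. Elementwise product with the kernel and sum: -3·2 + -2·1 + -4·1 + -4·1 + 5·2 + -1·2.

-8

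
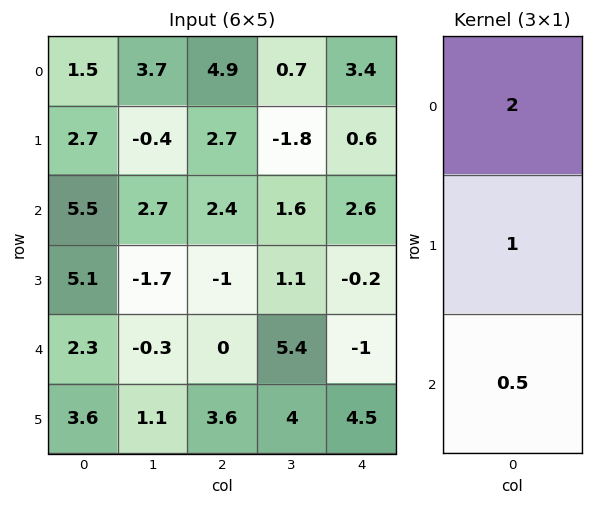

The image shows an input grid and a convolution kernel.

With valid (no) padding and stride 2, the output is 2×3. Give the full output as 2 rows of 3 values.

8.45 13.7 8.7
17.25 3.8 4.5

Output[0,0]: The receptive field on the input at this output position is [1.5 / 2.7 / 5.5]. Elementwise product with the kernel and sum: 1.5·2 + 2.7·1 + 5.5·0.5.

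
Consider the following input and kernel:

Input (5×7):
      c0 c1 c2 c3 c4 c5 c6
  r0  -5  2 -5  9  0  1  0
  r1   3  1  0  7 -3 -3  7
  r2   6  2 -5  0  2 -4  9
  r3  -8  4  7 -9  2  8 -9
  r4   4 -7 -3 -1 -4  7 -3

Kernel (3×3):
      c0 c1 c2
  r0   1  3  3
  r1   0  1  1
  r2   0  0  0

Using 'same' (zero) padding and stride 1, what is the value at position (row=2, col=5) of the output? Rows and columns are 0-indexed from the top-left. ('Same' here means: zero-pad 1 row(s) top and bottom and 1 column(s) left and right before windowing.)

The receptive field on the zero-padded input at this output position is [-3 -3 7 / 2 -4 9 / 2 8 -9]. Elementwise product with the kernel and sum: -3·1 + -3·3 + 7·3 + -4·1 + 9·1.

14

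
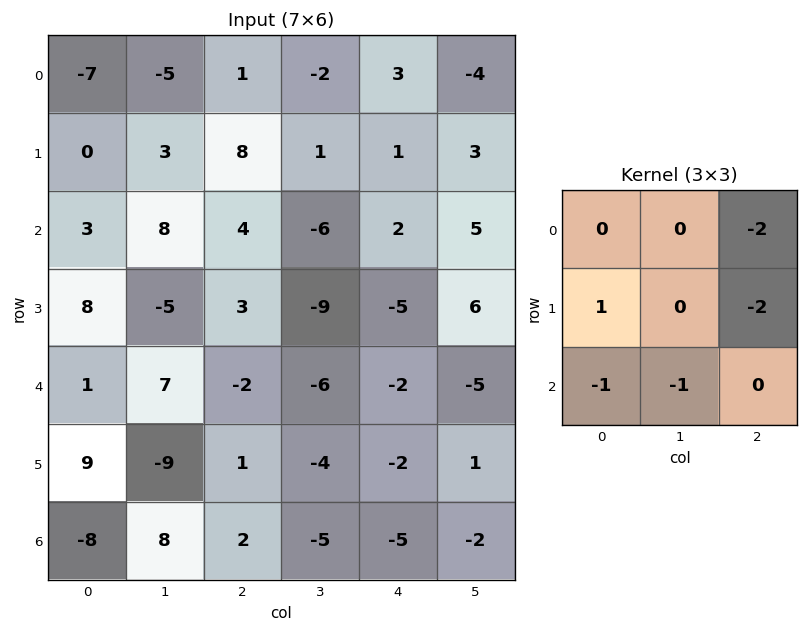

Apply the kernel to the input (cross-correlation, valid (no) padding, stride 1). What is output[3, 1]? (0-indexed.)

The receptive field on the input at this output position is [-5 3 -9 / 7 -2 -6 / -9 1 -4]. Elementwise product with the kernel and sum: -9·-2 + 7·1 + -6·-2 + -9·-1 + 1·-1.

45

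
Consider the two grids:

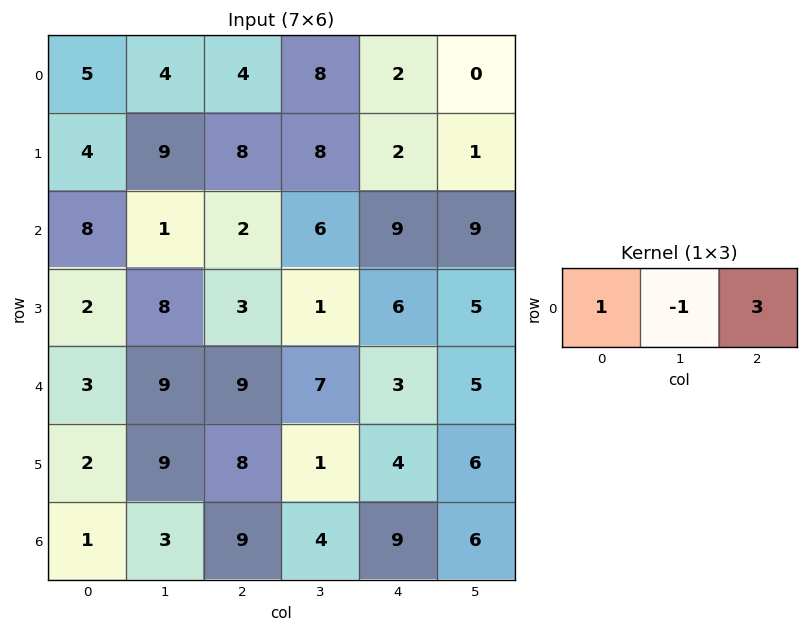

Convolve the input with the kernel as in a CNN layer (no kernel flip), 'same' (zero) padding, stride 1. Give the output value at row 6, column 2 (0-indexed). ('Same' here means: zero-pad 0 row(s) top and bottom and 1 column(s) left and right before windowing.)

The receptive field on the zero-padded input at this output position is [3 9 4]. Elementwise product with the kernel and sum: 3·1 + 9·-1 + 4·3.

6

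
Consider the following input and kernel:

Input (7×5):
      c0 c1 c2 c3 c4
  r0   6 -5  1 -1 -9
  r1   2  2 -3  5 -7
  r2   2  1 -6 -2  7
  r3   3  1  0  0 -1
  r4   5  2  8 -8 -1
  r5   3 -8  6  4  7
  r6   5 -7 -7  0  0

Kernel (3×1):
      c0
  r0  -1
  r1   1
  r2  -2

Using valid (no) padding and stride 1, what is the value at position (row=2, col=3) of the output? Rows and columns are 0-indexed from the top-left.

The receptive field on the input at this output position is [-2 / 0 / -8]. Elementwise product with the kernel and sum: -2·-1 + 0·1 + -8·-2.

18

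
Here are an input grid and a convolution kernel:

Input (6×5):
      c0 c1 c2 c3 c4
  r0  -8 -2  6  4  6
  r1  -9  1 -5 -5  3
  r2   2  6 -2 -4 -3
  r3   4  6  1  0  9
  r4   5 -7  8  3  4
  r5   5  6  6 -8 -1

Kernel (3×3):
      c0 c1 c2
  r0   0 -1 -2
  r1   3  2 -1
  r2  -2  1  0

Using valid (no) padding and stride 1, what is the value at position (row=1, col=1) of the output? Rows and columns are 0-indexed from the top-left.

The receptive field on the input at this output position is [1 -5 -5 / 6 -2 -4 / 6 1 0]. Elementwise product with the kernel and sum: -5·-1 + -5·-2 + 6·3 + -2·2 + -4·-1 + 6·-2 + 1·1.

22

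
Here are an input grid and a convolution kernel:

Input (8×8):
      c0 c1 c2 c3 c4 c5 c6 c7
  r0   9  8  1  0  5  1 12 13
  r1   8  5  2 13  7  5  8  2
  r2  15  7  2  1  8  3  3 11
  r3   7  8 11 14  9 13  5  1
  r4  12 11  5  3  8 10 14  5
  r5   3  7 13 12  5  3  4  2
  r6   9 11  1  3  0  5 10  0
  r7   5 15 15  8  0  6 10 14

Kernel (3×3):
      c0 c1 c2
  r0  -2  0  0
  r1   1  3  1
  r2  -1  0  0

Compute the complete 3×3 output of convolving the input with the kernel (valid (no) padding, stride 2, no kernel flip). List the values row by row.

Output[0,0]: The receptive field on the input at this output position is [9 8 1 / 8 5 2 / 15 7 2]. Elementwise product with the kernel and sum: 9·-2 + 8·1 + 5·3 + 2·1 + 15·-1.
Output[0,1]: The receptive field on the input at this output position is [1 0 5 / 2 13 7 / 2 1 8]. Elementwise product with the kernel and sum: 1·-2 + 2·1 + 13·3 + 7·1 + 2·-1.

-8 44 12
0 53 29
4 43 2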